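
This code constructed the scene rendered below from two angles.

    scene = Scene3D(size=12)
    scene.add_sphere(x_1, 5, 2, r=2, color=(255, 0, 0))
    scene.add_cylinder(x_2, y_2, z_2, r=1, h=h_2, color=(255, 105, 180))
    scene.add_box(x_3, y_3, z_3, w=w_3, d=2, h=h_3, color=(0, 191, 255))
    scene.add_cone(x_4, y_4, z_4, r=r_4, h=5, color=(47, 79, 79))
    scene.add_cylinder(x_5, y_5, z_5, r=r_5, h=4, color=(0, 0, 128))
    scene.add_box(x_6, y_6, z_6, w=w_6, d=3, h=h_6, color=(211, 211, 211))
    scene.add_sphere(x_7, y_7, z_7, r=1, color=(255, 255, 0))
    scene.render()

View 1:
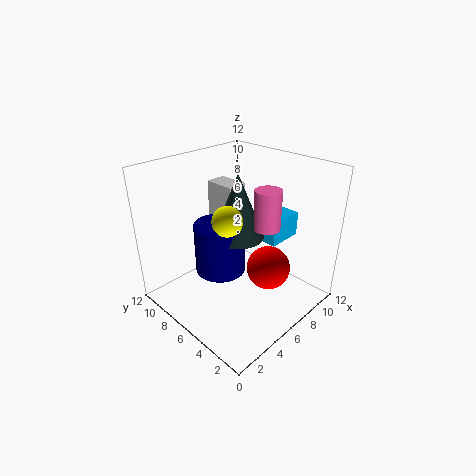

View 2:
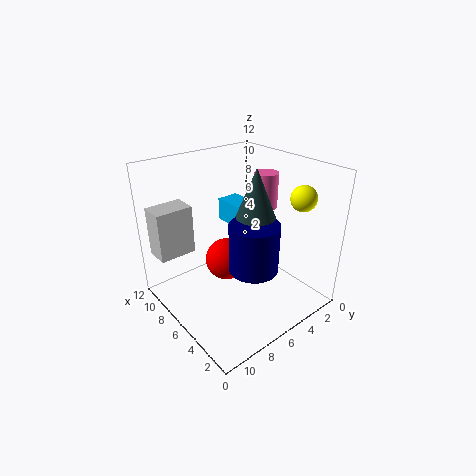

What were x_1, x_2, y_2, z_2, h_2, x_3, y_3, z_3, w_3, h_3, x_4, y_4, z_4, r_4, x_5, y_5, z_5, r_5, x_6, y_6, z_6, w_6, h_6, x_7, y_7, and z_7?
x_1 = 9; x_2 = 6; y_2 = 3; z_2 = 8; h_2 = 3; x_3 = 7; y_3 = 3; z_3 = 6; w_3 = 3; h_3 = 2; x_4 = 5; y_4 = 5; z_4 = 7; r_4 = 2; x_5 = 4; y_5 = 6; z_5 = 4; r_5 = 2; x_6 = 8; y_6 = 9; z_6 = 5; w_6 = 2; h_6 = 4; x_7 = 2; y_7 = 3; z_7 = 10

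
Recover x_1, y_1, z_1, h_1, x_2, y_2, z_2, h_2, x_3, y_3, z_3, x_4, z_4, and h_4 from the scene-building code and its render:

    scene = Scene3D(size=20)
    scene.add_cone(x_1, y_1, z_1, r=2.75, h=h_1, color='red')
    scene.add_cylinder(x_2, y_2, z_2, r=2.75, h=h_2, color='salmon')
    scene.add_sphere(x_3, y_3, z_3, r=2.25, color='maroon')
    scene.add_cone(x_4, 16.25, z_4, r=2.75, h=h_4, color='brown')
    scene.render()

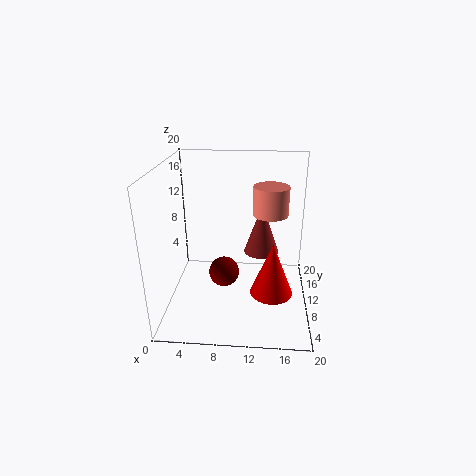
x_1 = 14.75, y_1 = 5.5, z_1 = 4.5, h_1 = 7, x_2 = 14.5, y_2 = 16.5, z_2 = 11, h_2 = 4.5, x_3 = 7.75, y_3 = 11.5, z_3 = 3.5, x_4 = 13.25, z_4 = 4.75, h_4 = 8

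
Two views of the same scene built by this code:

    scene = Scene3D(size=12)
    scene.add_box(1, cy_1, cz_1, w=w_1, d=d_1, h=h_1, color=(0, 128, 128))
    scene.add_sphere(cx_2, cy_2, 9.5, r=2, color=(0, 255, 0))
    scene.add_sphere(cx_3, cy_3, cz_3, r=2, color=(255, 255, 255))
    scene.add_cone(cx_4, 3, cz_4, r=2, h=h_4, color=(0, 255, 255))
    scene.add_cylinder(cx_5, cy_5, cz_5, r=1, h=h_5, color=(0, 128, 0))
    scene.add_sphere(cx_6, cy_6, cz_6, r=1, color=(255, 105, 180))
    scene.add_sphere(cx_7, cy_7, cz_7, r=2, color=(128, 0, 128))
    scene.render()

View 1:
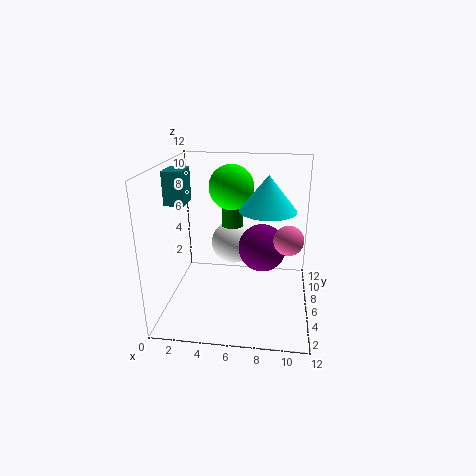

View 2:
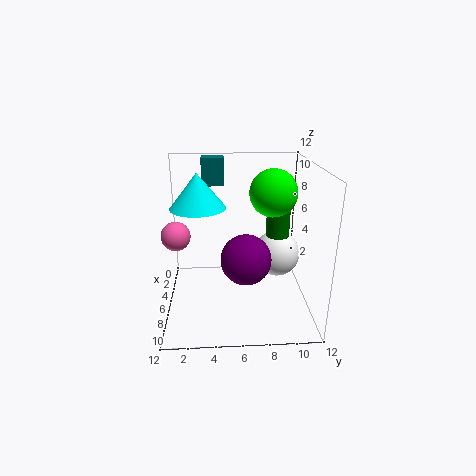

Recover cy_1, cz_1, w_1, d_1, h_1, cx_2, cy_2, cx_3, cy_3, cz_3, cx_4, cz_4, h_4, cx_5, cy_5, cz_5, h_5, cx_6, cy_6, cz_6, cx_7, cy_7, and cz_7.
cy_1 = 3; cz_1 = 9.5; w_1 = 1.5; d_1 = 2; h_1 = 2.5; cx_2 = 5; cy_2 = 9; cx_3 = 5; cy_3 = 9.5; cz_3 = 4; cx_4 = 8.5; cz_4 = 9.5; h_4 = 2.5; cx_5 = 5; cy_5 = 9.5; cz_5 = 5; h_5 = 3; cx_6 = 10; cy_6 = 1.5; cz_6 = 8; cx_7 = 8; cy_7 = 6.5; cz_7 = 5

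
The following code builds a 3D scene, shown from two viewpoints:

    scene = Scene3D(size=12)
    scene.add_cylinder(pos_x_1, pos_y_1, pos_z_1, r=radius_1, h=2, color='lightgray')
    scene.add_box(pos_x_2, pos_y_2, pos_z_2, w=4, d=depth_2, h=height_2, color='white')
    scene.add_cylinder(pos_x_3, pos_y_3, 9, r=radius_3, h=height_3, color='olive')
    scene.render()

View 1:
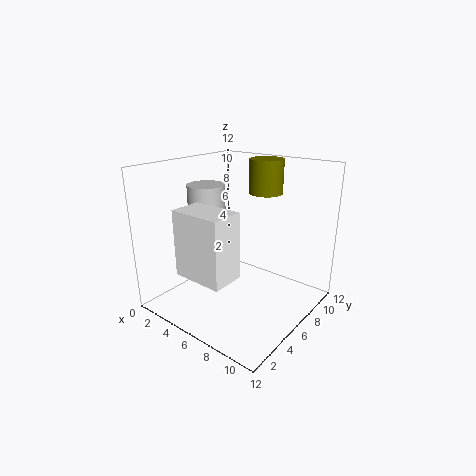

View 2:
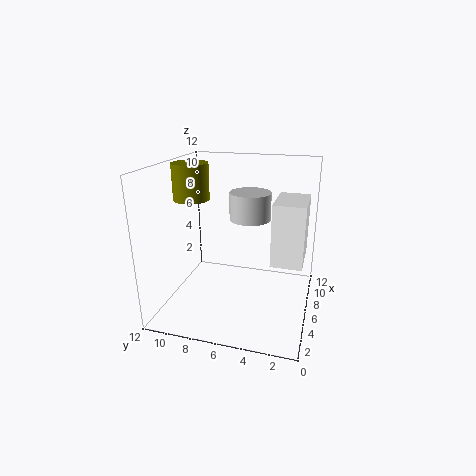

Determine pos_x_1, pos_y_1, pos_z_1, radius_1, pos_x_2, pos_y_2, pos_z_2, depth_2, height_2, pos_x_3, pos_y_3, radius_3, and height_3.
pos_x_1 = 4
pos_y_1 = 4.5
pos_z_1 = 8.5
radius_1 = 1.5
pos_x_2 = 4.5
pos_y_2 = 0.5
pos_z_2 = 4.5
depth_2 = 2.5
height_2 = 5
pos_x_3 = 6
pos_y_3 = 10
radius_3 = 1.5
height_3 = 3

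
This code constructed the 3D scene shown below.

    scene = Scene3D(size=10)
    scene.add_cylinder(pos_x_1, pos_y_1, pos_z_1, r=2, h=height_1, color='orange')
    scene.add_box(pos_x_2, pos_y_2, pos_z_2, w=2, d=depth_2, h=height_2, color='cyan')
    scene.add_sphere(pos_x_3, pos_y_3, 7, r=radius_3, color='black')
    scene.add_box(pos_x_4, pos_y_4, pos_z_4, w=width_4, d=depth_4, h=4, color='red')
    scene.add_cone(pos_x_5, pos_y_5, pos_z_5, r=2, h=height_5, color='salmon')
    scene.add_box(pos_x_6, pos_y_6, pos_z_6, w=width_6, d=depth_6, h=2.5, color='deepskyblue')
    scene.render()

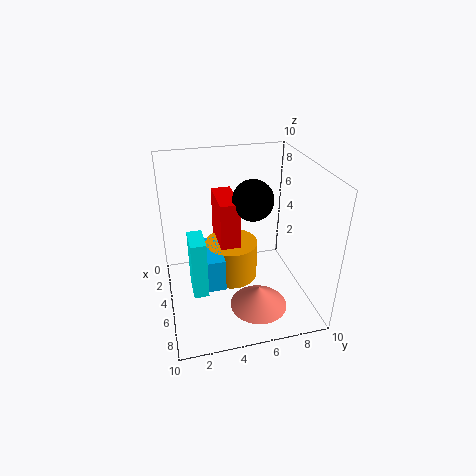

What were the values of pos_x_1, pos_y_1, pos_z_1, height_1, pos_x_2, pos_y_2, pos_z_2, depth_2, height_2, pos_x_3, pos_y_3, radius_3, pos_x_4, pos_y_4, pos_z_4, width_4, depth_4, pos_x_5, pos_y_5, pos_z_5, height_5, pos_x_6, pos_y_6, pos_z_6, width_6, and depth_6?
pos_x_1 = 3; pos_y_1 = 5; pos_z_1 = 0.5; height_1 = 3; pos_x_2 = 5; pos_y_2 = 1.5; pos_z_2 = 2; depth_2 = 1; height_2 = 4; pos_x_3 = 3.5; pos_y_3 = 6.5; radius_3 = 1.5; pos_x_4 = 0.5; pos_y_4 = 4; pos_z_4 = 3; width_4 = 3.5; depth_4 = 1.5; pos_x_5 = 7; pos_y_5 = 6; pos_z_5 = 0.5; height_5 = 1.5; pos_x_6 = 2; pos_y_6 = 2; pos_z_6 = 1; width_6 = 3.5; depth_6 = 2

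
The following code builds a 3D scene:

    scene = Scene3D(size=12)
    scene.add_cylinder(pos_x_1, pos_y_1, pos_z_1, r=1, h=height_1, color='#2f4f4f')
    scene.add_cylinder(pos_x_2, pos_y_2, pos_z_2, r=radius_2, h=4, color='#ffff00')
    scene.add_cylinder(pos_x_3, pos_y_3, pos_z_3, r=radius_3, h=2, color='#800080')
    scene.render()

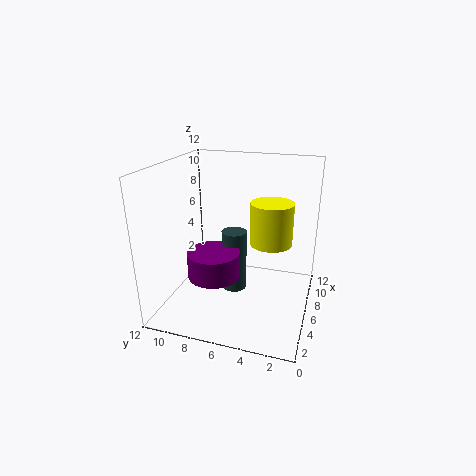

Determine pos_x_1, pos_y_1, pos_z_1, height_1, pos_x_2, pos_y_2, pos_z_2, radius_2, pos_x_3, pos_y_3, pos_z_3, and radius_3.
pos_x_1 = 5
pos_y_1 = 6
pos_z_1 = 2
height_1 = 5
pos_x_2 = 10
pos_y_2 = 4
pos_z_2 = 4
radius_2 = 2
pos_x_3 = 3
pos_y_3 = 7
pos_z_3 = 4
radius_3 = 2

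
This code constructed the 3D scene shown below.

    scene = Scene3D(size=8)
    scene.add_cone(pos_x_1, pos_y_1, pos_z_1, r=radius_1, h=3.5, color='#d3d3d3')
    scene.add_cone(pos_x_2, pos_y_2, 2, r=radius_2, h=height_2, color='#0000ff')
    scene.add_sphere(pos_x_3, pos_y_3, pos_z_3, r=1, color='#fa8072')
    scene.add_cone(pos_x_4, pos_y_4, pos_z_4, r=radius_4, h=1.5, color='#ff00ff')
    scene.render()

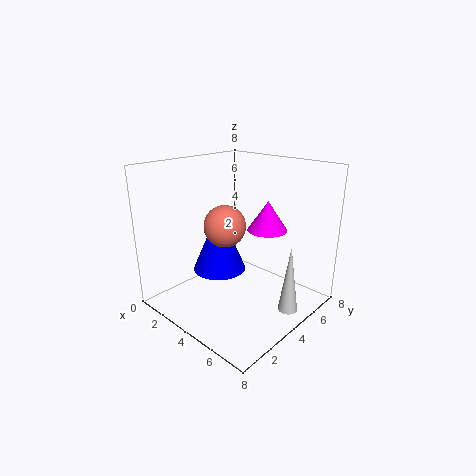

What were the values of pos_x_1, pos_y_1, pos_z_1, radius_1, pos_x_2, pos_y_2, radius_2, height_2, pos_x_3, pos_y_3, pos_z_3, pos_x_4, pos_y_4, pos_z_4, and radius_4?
pos_x_1 = 7.5; pos_y_1 = 4; pos_z_1 = 1; radius_1 = 0.5; pos_x_2 = 3; pos_y_2 = 3.5; radius_2 = 1.5; height_2 = 3.5; pos_x_3 = 5; pos_y_3 = 2; pos_z_3 = 5.5; pos_x_4 = 6; pos_y_4 = 4; pos_z_4 = 5; radius_4 = 1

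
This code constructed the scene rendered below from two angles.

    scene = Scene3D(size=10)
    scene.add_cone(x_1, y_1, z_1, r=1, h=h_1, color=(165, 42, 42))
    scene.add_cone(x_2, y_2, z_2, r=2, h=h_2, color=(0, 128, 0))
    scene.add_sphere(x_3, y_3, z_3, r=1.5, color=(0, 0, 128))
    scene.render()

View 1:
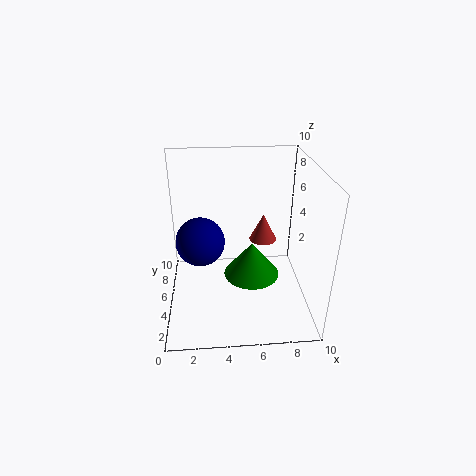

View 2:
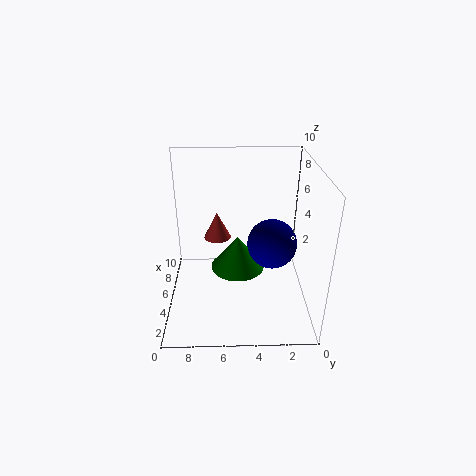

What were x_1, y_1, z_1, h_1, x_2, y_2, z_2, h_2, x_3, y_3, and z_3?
x_1 = 7; y_1 = 6.5; z_1 = 4; h_1 = 2; x_2 = 6; y_2 = 5; z_2 = 2; h_2 = 2.5; x_3 = 2.5; y_3 = 3; z_3 = 6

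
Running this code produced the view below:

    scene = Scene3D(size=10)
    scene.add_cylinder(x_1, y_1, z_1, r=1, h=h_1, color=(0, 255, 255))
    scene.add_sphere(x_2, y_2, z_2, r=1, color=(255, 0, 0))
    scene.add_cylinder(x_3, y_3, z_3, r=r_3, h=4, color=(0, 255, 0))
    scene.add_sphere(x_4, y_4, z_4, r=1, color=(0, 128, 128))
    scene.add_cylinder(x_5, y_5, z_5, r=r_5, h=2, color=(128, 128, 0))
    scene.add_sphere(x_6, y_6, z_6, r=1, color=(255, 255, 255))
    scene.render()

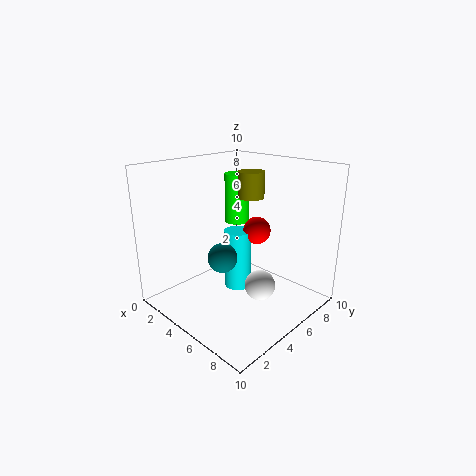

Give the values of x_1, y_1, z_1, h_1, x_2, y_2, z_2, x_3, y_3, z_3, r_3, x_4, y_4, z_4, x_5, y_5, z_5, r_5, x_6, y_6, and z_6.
x_1 = 4, y_1 = 6, z_1 = 0.5, h_1 = 4.5, x_2 = 5, y_2 = 7, z_2 = 5, x_3 = 1.5, y_3 = 8.5, z_3 = 4.5, r_3 = 1, x_4 = 5, y_4 = 3.5, z_4 = 4, x_5 = 3.5, y_5 = 8, z_5 = 7, r_5 = 1, x_6 = 7.5, y_6 = 4.5, z_6 = 2.5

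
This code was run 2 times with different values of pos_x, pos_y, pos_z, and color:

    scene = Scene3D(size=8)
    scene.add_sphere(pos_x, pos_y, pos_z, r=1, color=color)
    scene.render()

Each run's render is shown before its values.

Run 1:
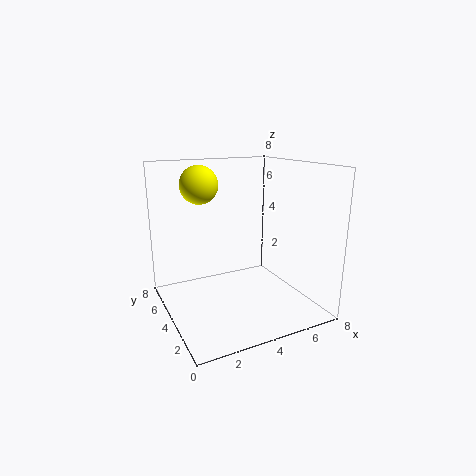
pos_x = 2
pos_y = 4.5
pos_z = 7
color = 'yellow'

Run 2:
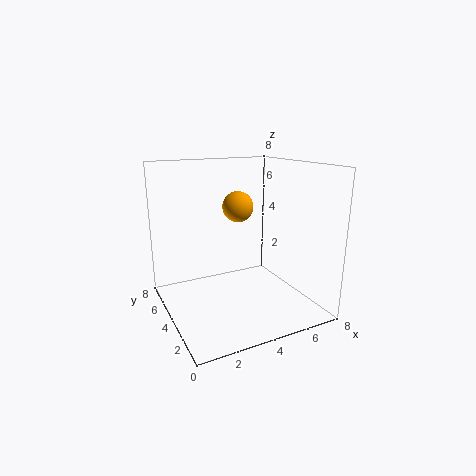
pos_x = 5.5
pos_y = 7
pos_z = 5
color = 'orange'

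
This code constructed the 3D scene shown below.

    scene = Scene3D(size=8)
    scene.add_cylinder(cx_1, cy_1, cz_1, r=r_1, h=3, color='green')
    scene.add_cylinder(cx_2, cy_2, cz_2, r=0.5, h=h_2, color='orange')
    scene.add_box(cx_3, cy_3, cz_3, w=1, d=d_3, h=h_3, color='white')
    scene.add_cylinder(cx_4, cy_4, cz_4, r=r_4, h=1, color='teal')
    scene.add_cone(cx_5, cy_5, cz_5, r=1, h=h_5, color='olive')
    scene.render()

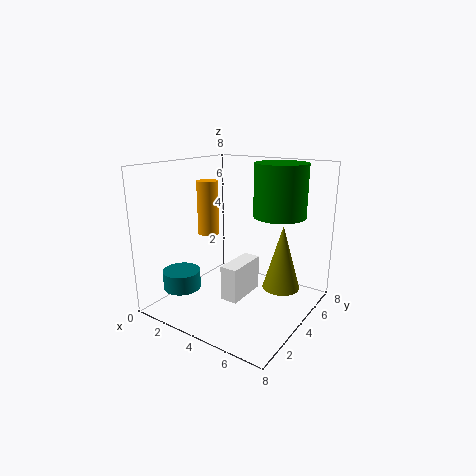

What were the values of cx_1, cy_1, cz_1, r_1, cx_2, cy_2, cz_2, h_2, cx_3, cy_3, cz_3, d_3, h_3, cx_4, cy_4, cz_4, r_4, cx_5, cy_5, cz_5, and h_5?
cx_1 = 5.5, cy_1 = 6, cz_1 = 5, r_1 = 1.5, cx_2 = 4, cy_2 = 1.5, cz_2 = 5, h_2 = 2.5, cx_3 = 3.5, cy_3 = 3, cz_3 = 0.5, d_3 = 2.5, h_3 = 2, cx_4 = 2, cy_4 = 1.5, cz_4 = 1.5, r_4 = 1, cx_5 = 6.5, cy_5 = 4.5, cz_5 = 1.5, h_5 = 3.5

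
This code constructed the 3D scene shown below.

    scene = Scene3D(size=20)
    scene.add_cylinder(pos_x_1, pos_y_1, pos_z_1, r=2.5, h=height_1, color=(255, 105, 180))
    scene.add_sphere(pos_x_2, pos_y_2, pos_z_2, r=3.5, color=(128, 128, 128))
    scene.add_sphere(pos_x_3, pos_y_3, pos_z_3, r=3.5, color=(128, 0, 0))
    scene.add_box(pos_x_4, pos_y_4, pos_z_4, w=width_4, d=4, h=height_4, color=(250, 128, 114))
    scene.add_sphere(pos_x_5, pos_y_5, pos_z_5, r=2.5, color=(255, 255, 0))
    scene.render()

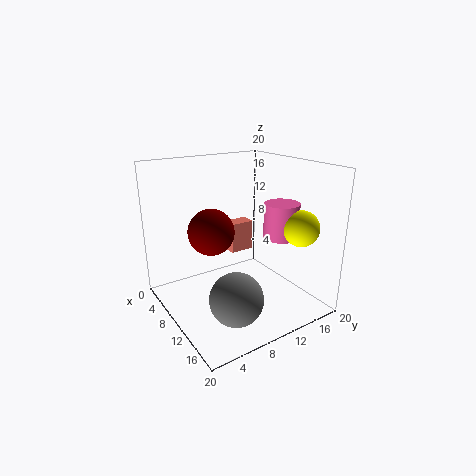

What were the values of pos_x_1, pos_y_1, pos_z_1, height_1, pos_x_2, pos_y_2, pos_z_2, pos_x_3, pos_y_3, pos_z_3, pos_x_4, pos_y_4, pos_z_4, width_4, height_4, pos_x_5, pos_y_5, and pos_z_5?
pos_x_1 = 12, pos_y_1 = 16, pos_z_1 = 9.5, height_1 = 5, pos_x_2 = 15, pos_y_2 = 6.5, pos_z_2 = 4, pos_x_3 = 5, pos_y_3 = 8.5, pos_z_3 = 9.5, pos_x_4 = 0.5, pos_y_4 = 13.5, pos_z_4 = 4, width_4 = 2.5, height_4 = 5, pos_x_5 = 15, pos_y_5 = 17, pos_z_5 = 11.5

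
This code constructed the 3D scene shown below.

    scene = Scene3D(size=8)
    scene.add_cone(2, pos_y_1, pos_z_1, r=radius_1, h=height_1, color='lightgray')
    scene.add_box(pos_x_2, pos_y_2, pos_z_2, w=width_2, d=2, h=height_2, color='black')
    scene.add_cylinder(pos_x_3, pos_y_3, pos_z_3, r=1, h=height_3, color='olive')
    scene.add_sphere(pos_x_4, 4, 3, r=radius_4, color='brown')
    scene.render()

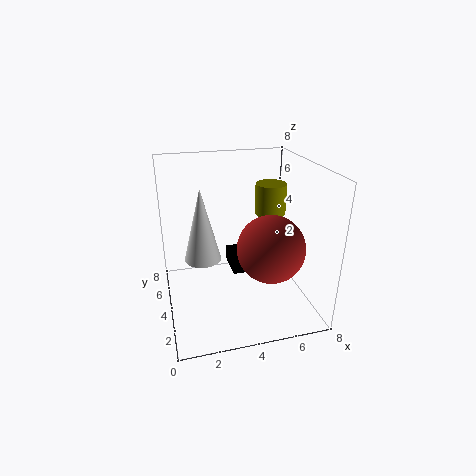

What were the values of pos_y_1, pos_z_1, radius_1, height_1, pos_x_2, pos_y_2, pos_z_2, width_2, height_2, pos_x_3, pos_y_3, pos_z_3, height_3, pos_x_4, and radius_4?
pos_y_1 = 4, pos_z_1 = 3, radius_1 = 1, height_1 = 4, pos_x_2 = 4, pos_y_2 = 5, pos_z_2 = 1, width_2 = 2, height_2 = 1, pos_x_3 = 7, pos_y_3 = 7, pos_z_3 = 4, height_3 = 2, pos_x_4 = 6, radius_4 = 2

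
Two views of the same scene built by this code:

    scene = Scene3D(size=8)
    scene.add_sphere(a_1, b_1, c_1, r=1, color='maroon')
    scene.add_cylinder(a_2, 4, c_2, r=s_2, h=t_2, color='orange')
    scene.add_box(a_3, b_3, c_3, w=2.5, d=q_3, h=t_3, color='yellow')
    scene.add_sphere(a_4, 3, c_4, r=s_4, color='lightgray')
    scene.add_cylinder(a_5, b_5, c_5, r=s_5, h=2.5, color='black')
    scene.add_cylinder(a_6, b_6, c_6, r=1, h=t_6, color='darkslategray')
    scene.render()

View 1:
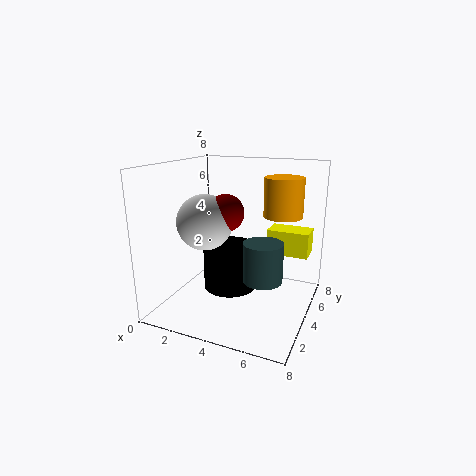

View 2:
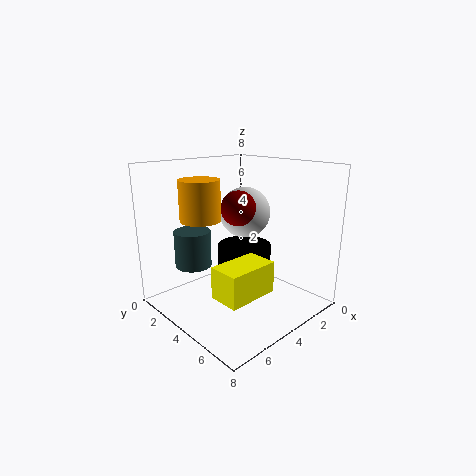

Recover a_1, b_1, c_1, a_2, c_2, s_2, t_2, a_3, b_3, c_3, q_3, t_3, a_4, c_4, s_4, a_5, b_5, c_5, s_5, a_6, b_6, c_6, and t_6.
a_1 = 3.5, b_1 = 3.5, c_1 = 5.5, a_2 = 6.5, c_2 = 5.5, s_2 = 1, t_2 = 2, a_3 = 5, b_3 = 6, c_3 = 2.5, q_3 = 1.5, t_3 = 1.5, a_4 = 2.5, c_4 = 5, s_4 = 1.5, a_5 = 3.5, b_5 = 4, c_5 = 1, s_5 = 1.5, a_6 = 6, b_6 = 2.5, c_6 = 2.5, t_6 = 2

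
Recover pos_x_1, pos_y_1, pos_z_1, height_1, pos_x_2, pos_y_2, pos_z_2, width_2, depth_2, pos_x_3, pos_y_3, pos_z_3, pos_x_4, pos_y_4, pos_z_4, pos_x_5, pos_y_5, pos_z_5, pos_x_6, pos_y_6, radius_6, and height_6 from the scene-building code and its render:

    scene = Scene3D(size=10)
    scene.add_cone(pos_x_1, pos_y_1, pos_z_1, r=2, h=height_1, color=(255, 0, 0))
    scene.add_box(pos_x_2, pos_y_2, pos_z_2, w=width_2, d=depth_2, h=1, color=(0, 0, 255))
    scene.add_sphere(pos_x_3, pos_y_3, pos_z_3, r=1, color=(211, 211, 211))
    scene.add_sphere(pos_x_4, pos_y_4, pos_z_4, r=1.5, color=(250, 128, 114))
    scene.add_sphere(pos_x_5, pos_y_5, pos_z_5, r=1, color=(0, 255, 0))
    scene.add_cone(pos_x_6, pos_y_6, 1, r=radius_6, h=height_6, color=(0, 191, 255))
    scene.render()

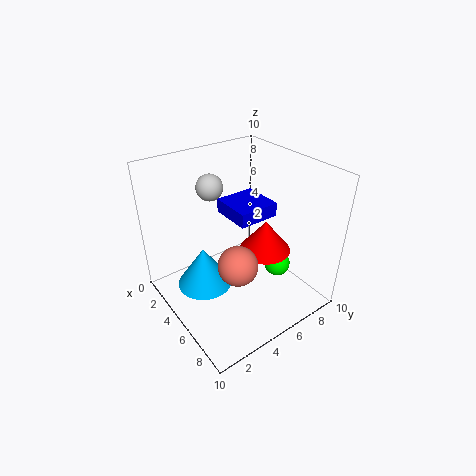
pos_x_1 = 4.5, pos_y_1 = 8, pos_z_1 = 2.5, height_1 = 2.5, pos_x_2 = 2.5, pos_y_2 = 5, pos_z_2 = 6, width_2 = 3, depth_2 = 3, pos_x_3 = 1.5, pos_y_3 = 5, pos_z_3 = 7.5, pos_x_4 = 5, pos_y_4 = 5, pos_z_4 = 2.5, pos_x_5 = 5.5, pos_y_5 = 8.5, pos_z_5 = 1.5, pos_x_6 = 3.5, pos_y_6 = 3, radius_6 = 2, height_6 = 3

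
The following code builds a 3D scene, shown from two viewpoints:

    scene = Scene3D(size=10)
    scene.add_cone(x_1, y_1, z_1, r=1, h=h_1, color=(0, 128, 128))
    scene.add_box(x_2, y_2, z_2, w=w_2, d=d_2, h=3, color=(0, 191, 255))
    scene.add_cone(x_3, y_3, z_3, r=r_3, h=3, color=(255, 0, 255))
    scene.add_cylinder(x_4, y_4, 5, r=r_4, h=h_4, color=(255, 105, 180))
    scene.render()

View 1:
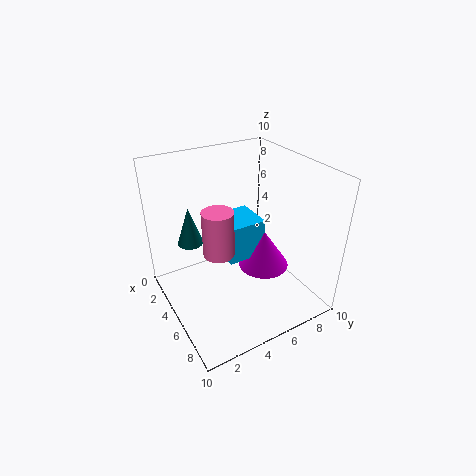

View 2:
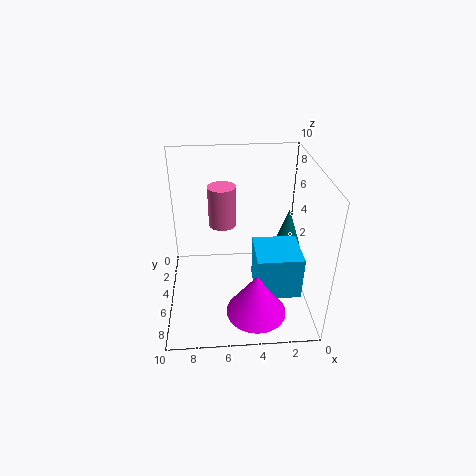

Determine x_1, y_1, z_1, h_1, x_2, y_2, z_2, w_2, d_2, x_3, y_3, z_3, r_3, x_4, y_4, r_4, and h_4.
x_1 = 1
y_1 = 3
z_1 = 3
h_1 = 3
x_2 = 1
y_2 = 5
z_2 = 2
w_2 = 3
d_2 = 3
x_3 = 4
y_3 = 8
z_3 = 1
r_3 = 2
x_4 = 6
y_4 = 3
r_4 = 1
h_4 = 3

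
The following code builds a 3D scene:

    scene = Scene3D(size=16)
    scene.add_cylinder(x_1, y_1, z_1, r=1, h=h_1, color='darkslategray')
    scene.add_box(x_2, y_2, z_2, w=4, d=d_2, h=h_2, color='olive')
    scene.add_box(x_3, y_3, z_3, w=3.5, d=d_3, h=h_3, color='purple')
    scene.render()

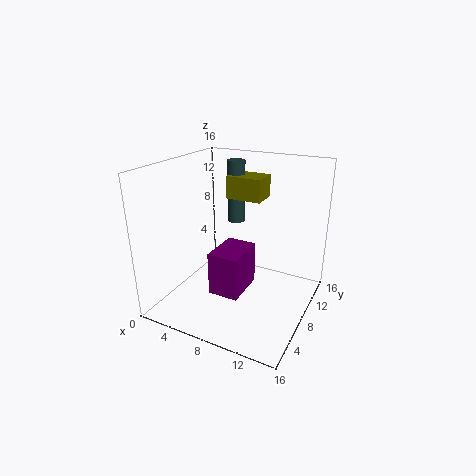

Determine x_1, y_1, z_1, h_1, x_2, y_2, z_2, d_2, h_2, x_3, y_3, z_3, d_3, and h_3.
x_1 = 6.5; y_1 = 10.5; z_1 = 9; h_1 = 7; x_2 = 6; y_2 = 9; z_2 = 12; d_2 = 3; h_2 = 2.5; x_3 = 5.5; y_3 = 5.5; z_3 = 1.5; d_3 = 5; h_3 = 5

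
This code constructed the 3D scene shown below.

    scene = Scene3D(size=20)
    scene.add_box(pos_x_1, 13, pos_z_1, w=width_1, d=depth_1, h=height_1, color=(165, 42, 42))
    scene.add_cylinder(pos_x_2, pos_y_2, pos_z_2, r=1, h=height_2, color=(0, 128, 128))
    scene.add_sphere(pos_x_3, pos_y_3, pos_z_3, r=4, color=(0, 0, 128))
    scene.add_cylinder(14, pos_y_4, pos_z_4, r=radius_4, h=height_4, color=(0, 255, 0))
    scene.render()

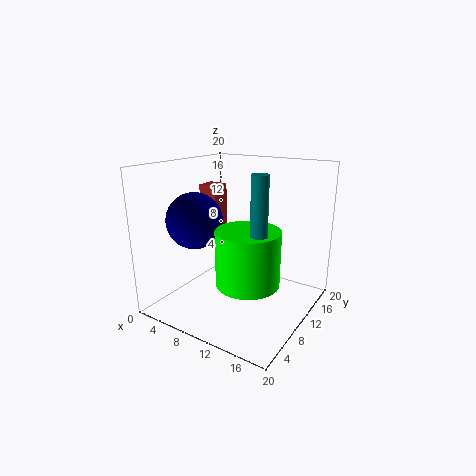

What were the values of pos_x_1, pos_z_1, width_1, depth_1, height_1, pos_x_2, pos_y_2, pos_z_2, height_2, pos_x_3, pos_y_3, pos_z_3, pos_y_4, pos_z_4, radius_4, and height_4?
pos_x_1 = 1; pos_z_1 = 9; width_1 = 3; depth_1 = 3; height_1 = 7; pos_x_2 = 16; pos_y_2 = 5; pos_z_2 = 12; height_2 = 8; pos_x_3 = 4; pos_y_3 = 8; pos_z_3 = 12; pos_y_4 = 6; pos_z_4 = 6; radius_4 = 4; height_4 = 7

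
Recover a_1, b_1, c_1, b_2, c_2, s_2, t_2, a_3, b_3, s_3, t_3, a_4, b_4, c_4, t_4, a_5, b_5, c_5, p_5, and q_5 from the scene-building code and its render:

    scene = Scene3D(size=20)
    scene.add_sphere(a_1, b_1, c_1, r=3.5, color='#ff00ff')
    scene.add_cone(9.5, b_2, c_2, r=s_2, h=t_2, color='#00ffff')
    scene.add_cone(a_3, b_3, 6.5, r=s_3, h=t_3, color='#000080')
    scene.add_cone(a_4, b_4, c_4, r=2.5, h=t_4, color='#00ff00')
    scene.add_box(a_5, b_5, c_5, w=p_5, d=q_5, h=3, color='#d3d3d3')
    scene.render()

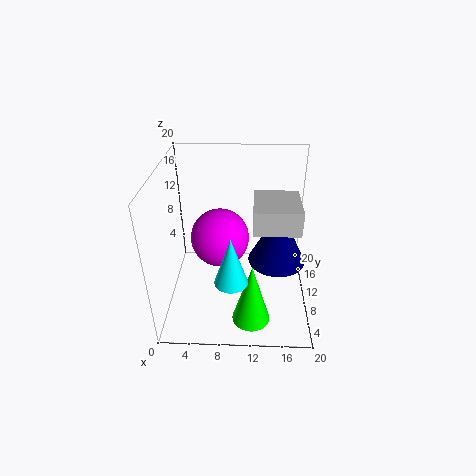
a_1 = 8; b_1 = 5.5; c_1 = 13; b_2 = 2; c_2 = 9; s_2 = 2; t_2 = 6; a_3 = 15.5; b_3 = 10; s_3 = 4; t_3 = 8; a_4 = 12; b_4 = 3.5; c_4 = 1.5; t_4 = 8.5; a_5 = 12; b_5 = 3.5; c_5 = 14.5; p_5 = 5.5; q_5 = 6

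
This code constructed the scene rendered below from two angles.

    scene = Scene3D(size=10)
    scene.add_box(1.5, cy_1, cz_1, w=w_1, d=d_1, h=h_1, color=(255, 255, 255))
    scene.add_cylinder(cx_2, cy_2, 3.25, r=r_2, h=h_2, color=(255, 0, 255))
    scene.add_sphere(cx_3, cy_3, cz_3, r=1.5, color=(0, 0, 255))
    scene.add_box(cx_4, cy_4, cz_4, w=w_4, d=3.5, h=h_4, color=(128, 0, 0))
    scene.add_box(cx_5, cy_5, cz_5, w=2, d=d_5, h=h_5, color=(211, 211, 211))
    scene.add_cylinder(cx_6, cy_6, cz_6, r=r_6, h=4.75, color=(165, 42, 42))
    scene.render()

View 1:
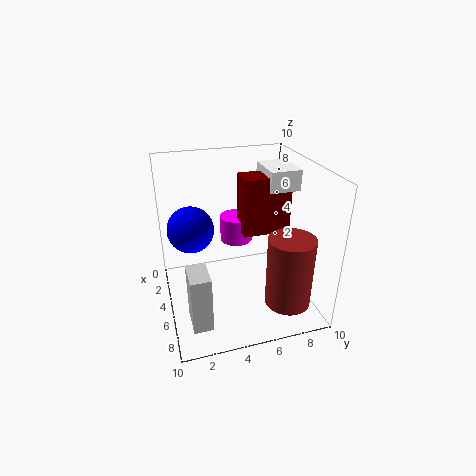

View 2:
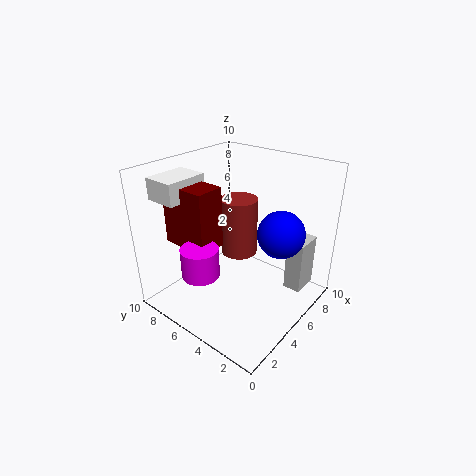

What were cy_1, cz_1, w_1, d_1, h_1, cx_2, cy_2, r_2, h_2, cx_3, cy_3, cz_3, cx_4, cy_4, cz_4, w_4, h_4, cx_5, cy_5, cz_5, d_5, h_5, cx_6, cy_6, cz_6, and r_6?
cy_1 = 7.5, cz_1 = 7.75, w_1 = 3, d_1 = 2.25, h_1 = 1.5, cx_2 = 2, cy_2 = 5.75, r_2 = 1.25, h_2 = 2, cx_3 = 5.25, cy_3 = 1.75, cz_3 = 6.25, cx_4 = 2.25, cy_4 = 5.75, cz_4 = 4.5, w_4 = 2, h_4 = 4.25, cx_5 = 7, cy_5 = 1, cz_5 = 1, d_5 = 1.25, h_5 = 3.75, cx_6 = 8.25, cy_6 = 7.5, cz_6 = 1.5, r_6 = 1.5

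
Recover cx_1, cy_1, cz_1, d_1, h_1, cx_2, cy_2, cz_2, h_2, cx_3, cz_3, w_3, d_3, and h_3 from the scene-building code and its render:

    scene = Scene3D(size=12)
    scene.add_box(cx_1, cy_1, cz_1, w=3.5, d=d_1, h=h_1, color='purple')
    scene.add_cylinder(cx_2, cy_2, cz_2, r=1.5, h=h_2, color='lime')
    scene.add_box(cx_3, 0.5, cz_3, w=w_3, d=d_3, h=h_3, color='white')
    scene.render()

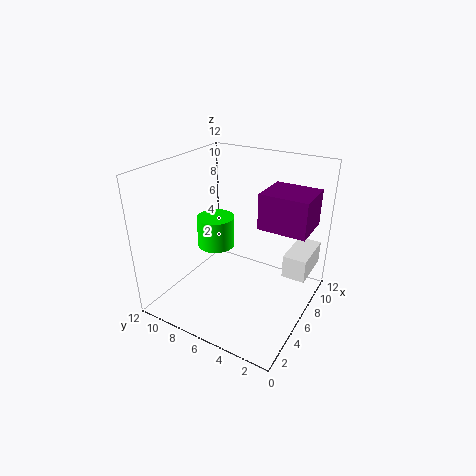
cx_1 = 6.5
cy_1 = 0.5
cz_1 = 7
d_1 = 4
h_1 = 3
cx_2 = 5
cy_2 = 7.5
cz_2 = 5.5
h_2 = 2.5
cx_3 = 7.5
cz_3 = 2.5
w_3 = 4
d_3 = 2
h_3 = 2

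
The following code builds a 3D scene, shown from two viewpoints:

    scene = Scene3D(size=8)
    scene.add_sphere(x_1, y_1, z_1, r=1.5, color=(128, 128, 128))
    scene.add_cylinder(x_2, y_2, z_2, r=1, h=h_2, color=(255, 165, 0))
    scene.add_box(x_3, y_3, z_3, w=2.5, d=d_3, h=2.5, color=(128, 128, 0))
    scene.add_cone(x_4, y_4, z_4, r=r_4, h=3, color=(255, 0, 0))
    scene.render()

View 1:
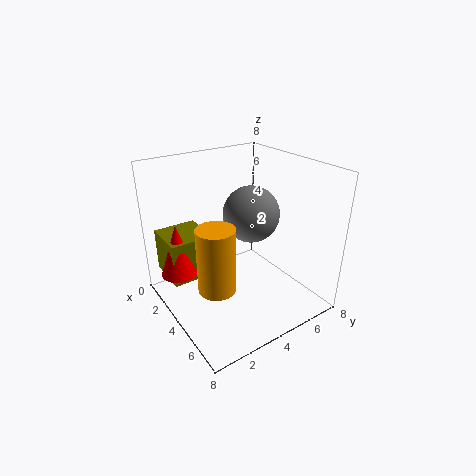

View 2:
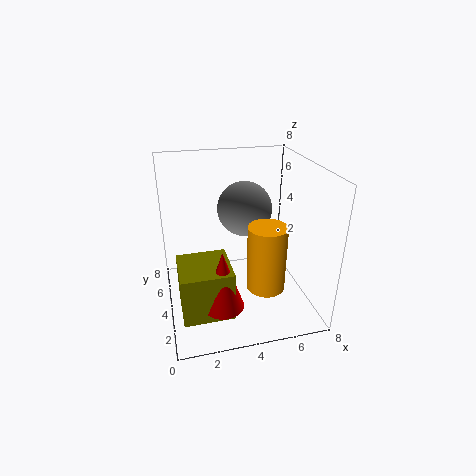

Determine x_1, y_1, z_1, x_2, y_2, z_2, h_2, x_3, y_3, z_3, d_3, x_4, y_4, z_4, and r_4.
x_1 = 4.5; y_1 = 4.5; z_1 = 5.5; x_2 = 5; y_2 = 2; z_2 = 2; h_2 = 3.5; x_3 = 0.5; y_3 = 0.5; z_3 = 1.5; d_3 = 2.5; x_4 = 2.5; y_4 = 1; z_4 = 2; r_4 = 1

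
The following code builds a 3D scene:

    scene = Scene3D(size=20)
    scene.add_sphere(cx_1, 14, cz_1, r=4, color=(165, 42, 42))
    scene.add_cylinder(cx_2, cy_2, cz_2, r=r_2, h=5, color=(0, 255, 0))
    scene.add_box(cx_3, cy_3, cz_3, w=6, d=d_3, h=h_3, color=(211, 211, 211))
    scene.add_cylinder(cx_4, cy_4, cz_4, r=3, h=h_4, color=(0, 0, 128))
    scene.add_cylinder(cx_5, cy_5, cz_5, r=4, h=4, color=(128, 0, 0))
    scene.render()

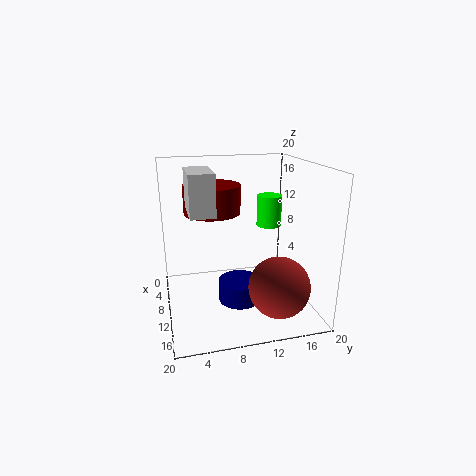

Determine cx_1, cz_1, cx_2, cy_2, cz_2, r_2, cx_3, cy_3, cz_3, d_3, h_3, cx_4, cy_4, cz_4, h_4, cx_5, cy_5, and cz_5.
cx_1 = 16, cz_1 = 5, cx_2 = 3, cy_2 = 17, cz_2 = 9, r_2 = 2, cx_3 = 10, cy_3 = 3, cz_3 = 15, d_3 = 3, h_3 = 5, cx_4 = 11, cy_4 = 10, cz_4 = 1, h_4 = 3, cx_5 = 7, cy_5 = 7, cz_5 = 13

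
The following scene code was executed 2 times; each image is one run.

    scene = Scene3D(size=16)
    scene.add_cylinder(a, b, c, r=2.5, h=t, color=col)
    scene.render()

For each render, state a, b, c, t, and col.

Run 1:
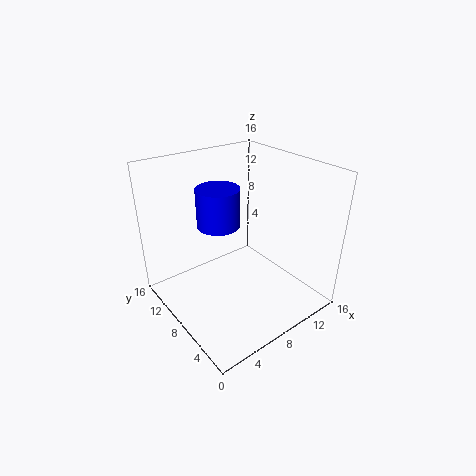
a = 7.5, b = 11, c = 8.5, t = 4.5, col = 'blue'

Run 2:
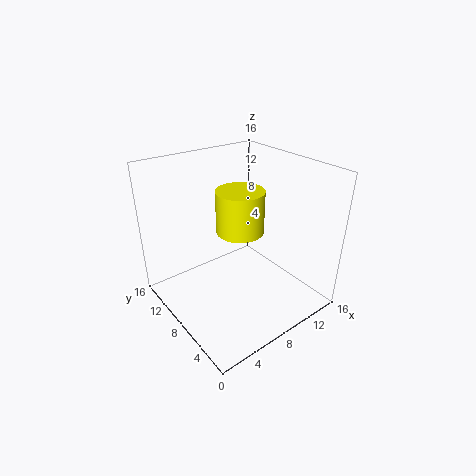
a = 7.5, b = 7, c = 9.5, t = 4.5, col = 'yellow'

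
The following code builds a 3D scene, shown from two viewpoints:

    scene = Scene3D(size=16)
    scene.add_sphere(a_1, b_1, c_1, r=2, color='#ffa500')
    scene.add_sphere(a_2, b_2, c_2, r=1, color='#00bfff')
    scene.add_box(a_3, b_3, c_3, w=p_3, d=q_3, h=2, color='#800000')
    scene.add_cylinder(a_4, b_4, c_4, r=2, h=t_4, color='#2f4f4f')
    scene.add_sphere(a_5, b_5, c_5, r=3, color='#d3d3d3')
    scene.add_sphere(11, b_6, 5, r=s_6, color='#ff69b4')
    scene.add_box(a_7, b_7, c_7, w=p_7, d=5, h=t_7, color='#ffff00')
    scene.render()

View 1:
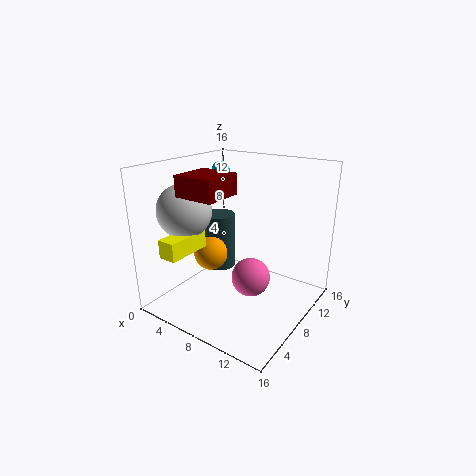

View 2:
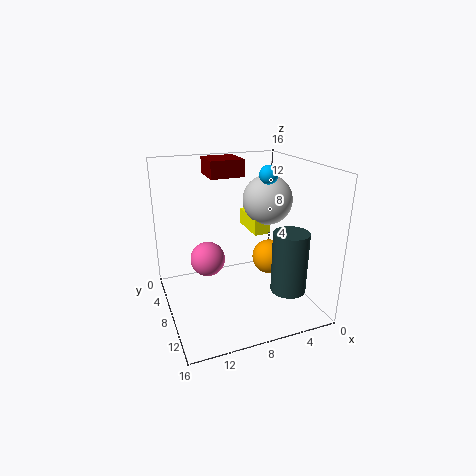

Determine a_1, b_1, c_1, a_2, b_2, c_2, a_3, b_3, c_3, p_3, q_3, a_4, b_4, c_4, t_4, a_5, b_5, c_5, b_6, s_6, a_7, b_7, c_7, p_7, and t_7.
a_1 = 4; b_1 = 8; c_1 = 5; a_2 = 5; b_2 = 9; c_2 = 15; a_3 = 6; b_3 = 1; c_3 = 14; p_3 = 4; q_3 = 4; a_4 = 3; b_4 = 11; c_4 = 2; t_4 = 7; a_5 = 3; b_5 = 5; c_5 = 11; b_6 = 6; s_6 = 2; a_7 = 3; b_7 = 1; c_7 = 7; p_7 = 2; t_7 = 2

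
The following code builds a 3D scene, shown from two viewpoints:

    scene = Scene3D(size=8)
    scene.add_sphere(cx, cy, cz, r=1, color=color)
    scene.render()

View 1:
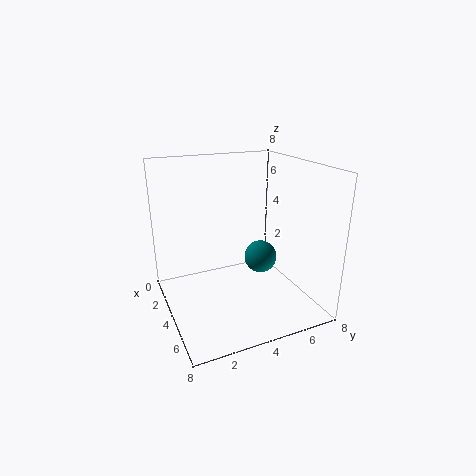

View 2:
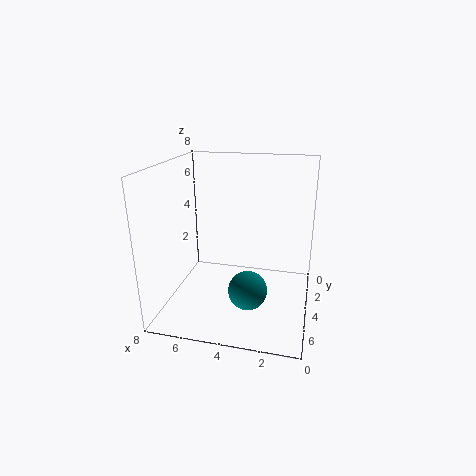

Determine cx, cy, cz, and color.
cx = 3; cy = 6; cz = 2; color = 'teal'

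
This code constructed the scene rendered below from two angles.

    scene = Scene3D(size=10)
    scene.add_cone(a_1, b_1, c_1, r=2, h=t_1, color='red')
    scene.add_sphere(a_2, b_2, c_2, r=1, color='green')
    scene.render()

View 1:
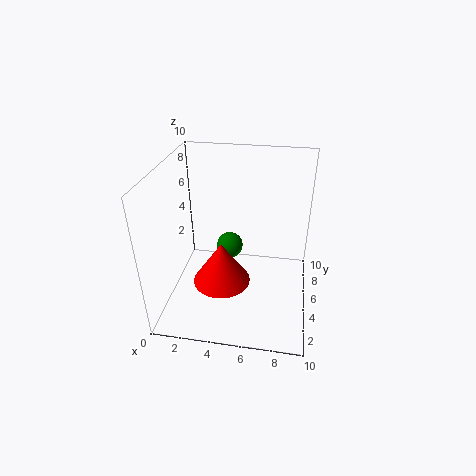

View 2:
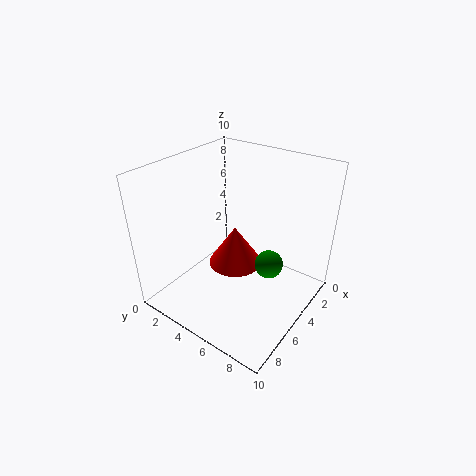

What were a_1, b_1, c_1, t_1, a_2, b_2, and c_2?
a_1 = 4, b_1 = 4, c_1 = 2, t_1 = 3, a_2 = 4, b_2 = 7, c_2 = 3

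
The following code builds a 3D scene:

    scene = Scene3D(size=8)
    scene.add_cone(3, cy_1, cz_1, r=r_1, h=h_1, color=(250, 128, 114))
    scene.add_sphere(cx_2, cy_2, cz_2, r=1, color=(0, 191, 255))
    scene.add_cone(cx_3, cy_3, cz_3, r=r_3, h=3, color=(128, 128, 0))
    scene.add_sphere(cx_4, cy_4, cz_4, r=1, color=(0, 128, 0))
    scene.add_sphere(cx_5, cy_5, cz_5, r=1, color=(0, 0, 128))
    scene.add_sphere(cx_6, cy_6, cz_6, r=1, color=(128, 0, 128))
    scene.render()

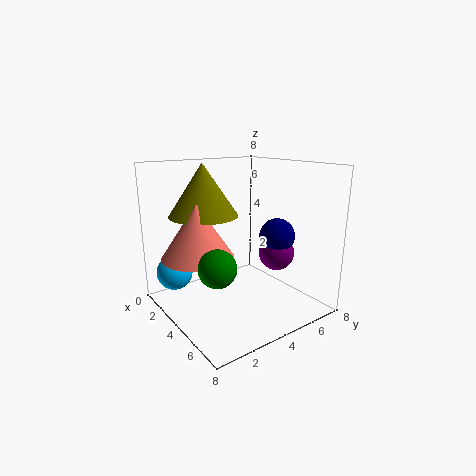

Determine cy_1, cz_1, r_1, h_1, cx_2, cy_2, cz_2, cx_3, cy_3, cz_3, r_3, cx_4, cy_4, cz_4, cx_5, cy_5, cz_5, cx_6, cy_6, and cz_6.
cy_1 = 2, cz_1 = 3, r_1 = 2, h_1 = 3, cx_2 = 2, cy_2 = 1, cz_2 = 2, cx_3 = 2, cy_3 = 3, cz_3 = 5, r_3 = 2, cx_4 = 5, cy_4 = 2, cz_4 = 3, cx_5 = 5, cy_5 = 6, cz_5 = 4, cx_6 = 5, cy_6 = 6, cz_6 = 3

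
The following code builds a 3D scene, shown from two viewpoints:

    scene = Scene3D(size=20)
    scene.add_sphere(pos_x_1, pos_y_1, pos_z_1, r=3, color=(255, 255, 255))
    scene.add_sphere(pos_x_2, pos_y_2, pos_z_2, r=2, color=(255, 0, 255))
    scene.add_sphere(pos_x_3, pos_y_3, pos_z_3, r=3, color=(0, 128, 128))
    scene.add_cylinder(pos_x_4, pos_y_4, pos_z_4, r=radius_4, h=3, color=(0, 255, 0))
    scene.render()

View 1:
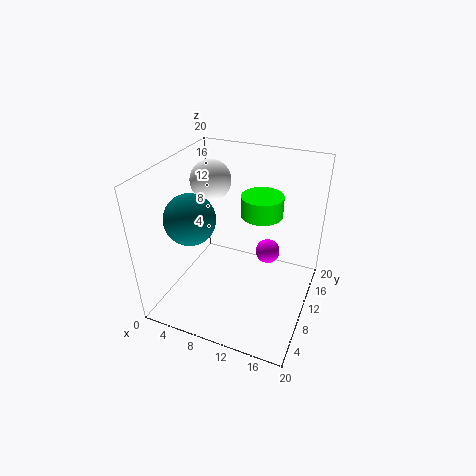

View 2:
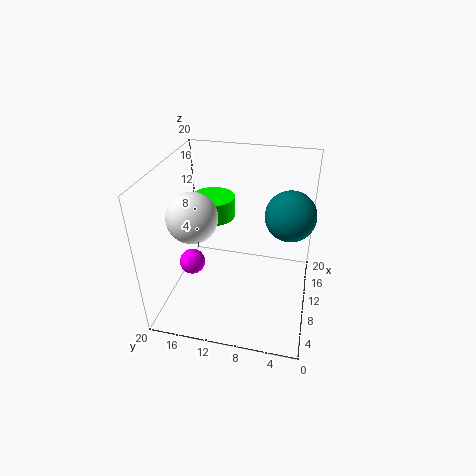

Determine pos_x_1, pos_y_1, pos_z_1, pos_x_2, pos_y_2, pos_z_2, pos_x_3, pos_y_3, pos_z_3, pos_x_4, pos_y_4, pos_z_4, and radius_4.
pos_x_1 = 4; pos_y_1 = 14; pos_z_1 = 16; pos_x_2 = 12; pos_y_2 = 18; pos_z_2 = 3; pos_x_3 = 7; pos_y_3 = 3; pos_z_3 = 16; pos_x_4 = 12; pos_y_4 = 14; pos_z_4 = 12; radius_4 = 3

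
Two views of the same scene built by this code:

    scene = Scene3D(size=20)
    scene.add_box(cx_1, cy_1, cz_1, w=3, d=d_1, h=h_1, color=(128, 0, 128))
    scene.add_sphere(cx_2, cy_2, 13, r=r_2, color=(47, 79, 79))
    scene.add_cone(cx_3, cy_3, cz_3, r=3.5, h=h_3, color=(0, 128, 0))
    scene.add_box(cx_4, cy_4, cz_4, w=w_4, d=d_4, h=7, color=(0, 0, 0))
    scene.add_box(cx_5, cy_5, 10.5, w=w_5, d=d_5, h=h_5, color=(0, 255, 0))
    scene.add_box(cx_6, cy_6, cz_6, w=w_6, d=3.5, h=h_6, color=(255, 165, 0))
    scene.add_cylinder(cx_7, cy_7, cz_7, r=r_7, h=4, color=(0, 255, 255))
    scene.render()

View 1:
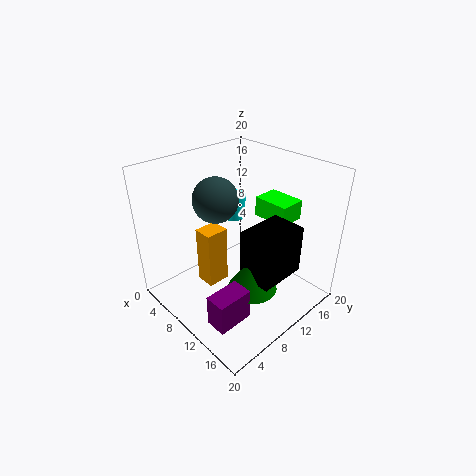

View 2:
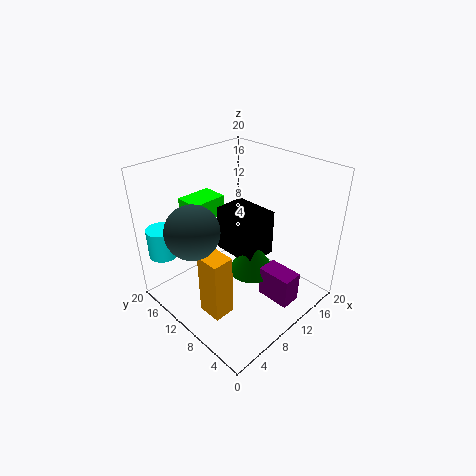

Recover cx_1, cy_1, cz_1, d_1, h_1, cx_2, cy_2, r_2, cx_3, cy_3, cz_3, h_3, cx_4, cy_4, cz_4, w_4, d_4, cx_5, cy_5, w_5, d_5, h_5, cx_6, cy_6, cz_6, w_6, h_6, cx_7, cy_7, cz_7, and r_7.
cx_1 = 12, cy_1 = 2.5, cz_1 = 0.5, d_1 = 5, h_1 = 4.5, cx_2 = 3.5, cy_2 = 11.5, r_2 = 3.5, cx_3 = 13, cy_3 = 10, cz_3 = 3, h_3 = 5.5, cx_4 = 11.5, cy_4 = 9, cz_4 = 5, w_4 = 5, d_4 = 7, cx_5 = 7.5, cy_5 = 16, w_5 = 5.5, d_5 = 4, h_5 = 3, cx_6 = 3.5, cy_6 = 7.5, cz_6 = 0.5, w_6 = 3, h_6 = 9, cx_7 = 2, cy_7 = 16.5, cz_7 = 8, r_7 = 2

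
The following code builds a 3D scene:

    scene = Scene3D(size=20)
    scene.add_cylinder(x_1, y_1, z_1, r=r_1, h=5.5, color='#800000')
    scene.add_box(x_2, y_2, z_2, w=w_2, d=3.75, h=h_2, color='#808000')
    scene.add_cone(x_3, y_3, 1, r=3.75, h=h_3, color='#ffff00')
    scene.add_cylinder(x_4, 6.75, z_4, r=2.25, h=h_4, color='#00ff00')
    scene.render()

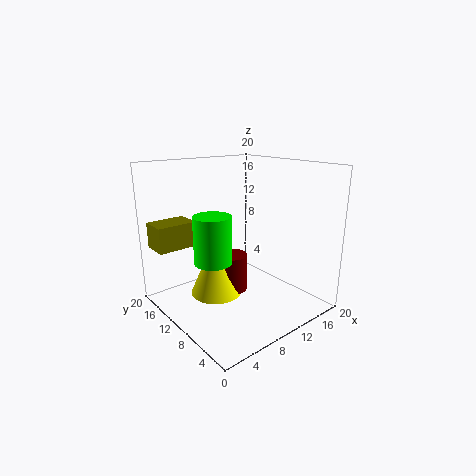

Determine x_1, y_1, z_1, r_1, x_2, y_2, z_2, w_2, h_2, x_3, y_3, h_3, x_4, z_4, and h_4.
x_1 = 10.5, y_1 = 12, z_1 = 1.25, r_1 = 2.25, x_2 = 0.25, y_2 = 14, z_2 = 8.75, w_2 = 5.5, h_2 = 3.5, x_3 = 8.25, y_3 = 13, h_3 = 8.75, x_4 = 3.5, z_4 = 9.25, h_4 = 5.75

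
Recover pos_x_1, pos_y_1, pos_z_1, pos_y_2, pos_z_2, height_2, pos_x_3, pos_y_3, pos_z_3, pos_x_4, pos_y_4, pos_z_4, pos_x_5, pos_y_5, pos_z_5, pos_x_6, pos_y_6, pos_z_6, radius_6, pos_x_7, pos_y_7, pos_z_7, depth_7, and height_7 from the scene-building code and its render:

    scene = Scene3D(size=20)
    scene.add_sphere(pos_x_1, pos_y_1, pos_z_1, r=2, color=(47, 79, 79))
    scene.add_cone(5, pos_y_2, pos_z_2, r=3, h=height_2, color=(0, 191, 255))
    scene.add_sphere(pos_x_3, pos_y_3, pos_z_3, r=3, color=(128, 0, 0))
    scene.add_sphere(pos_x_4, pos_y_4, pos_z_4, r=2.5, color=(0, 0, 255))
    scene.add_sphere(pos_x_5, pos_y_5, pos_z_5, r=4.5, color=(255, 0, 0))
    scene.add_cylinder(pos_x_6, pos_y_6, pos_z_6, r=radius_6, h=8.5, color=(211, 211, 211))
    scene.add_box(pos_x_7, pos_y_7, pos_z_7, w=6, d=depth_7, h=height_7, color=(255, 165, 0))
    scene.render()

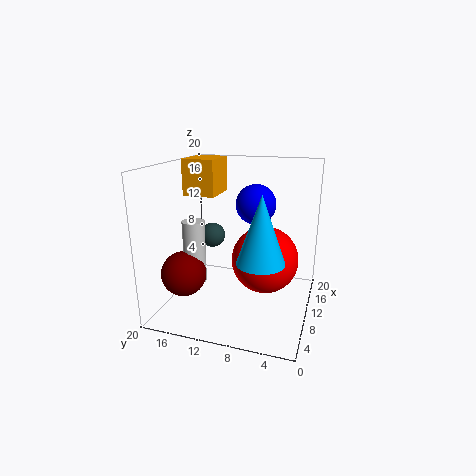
pos_x_1 = 16.5; pos_y_1 = 16.5; pos_z_1 = 7.5; pos_y_2 = 5.5; pos_z_2 = 9; height_2 = 8.5; pos_x_3 = 5; pos_y_3 = 16; pos_z_3 = 6; pos_x_4 = 8; pos_y_4 = 7; pos_z_4 = 15.5; pos_x_5 = 9.5; pos_y_5 = 6; pos_z_5 = 7.5; pos_x_6 = 6.5; pos_y_6 = 15; pos_z_6 = 4.5; radius_6 = 1.5; pos_x_7 = 13.5; pos_y_7 = 15; pos_z_7 = 14.5; depth_7 = 5; height_7 = 5.5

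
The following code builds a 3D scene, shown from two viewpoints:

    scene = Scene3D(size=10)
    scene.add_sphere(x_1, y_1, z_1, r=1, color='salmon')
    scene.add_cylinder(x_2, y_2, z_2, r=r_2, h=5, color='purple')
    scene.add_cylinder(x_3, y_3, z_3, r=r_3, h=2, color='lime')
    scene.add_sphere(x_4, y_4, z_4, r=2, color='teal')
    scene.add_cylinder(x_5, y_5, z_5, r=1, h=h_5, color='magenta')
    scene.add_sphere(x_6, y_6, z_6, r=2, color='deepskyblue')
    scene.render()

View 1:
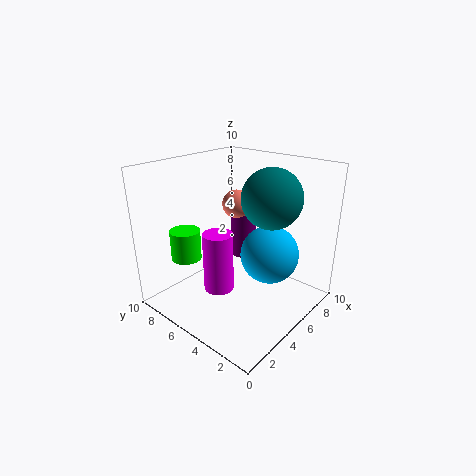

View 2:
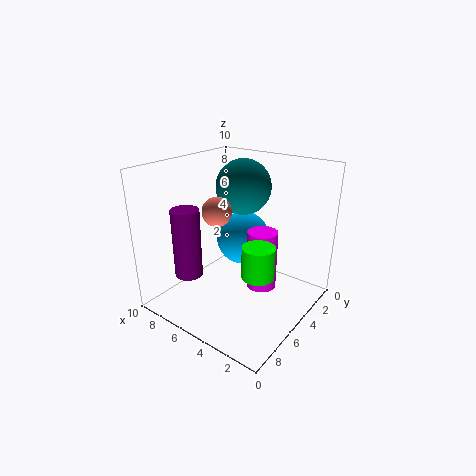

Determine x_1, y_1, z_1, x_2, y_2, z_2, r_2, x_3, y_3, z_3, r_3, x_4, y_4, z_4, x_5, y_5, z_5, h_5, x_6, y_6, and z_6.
x_1 = 6
y_1 = 6
z_1 = 7
x_2 = 8
y_2 = 7
z_2 = 2
r_2 = 1
x_3 = 2
y_3 = 7
z_3 = 4
r_3 = 1
x_4 = 6
y_4 = 3
z_4 = 8
x_5 = 3
y_5 = 5
z_5 = 2
h_5 = 4
x_6 = 6
y_6 = 3
z_6 = 4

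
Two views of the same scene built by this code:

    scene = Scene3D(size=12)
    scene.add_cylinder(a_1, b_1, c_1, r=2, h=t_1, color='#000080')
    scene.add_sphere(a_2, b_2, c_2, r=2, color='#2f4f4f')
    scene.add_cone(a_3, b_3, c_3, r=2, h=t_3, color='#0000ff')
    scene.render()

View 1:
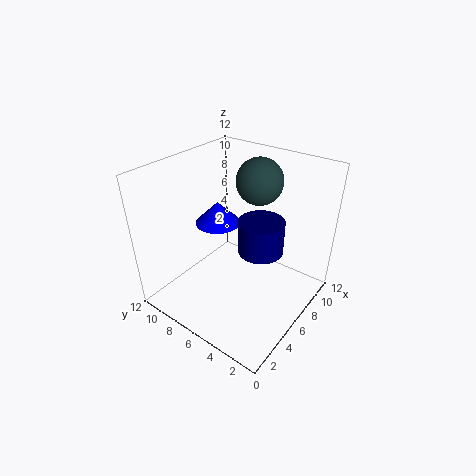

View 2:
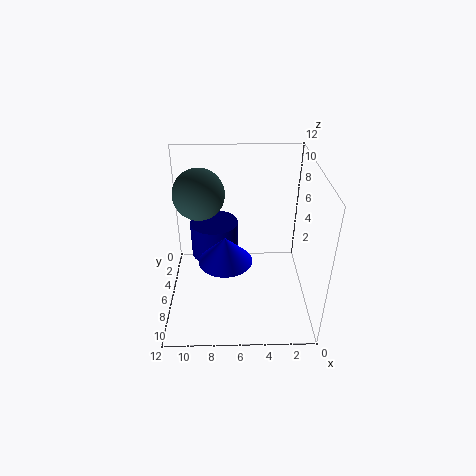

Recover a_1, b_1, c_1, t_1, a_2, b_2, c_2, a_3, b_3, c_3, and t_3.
a_1 = 8; b_1 = 5; c_1 = 4; t_1 = 3; a_2 = 9; b_2 = 6; c_2 = 10; a_3 = 7; b_3 = 9; c_3 = 6; t_3 = 2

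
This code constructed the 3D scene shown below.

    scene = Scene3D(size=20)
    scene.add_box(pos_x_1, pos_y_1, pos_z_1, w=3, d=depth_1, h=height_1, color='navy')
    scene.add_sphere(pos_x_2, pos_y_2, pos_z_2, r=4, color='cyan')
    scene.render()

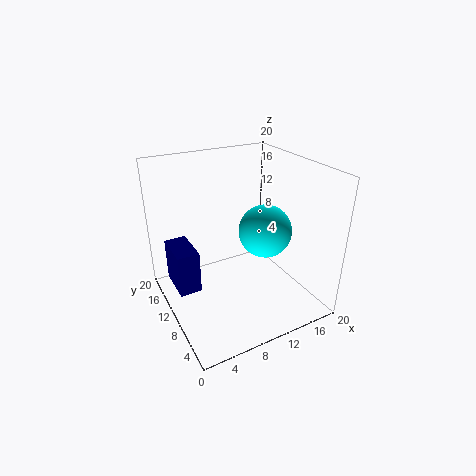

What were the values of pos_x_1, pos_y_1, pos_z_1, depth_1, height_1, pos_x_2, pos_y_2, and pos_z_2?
pos_x_1 = 1
pos_y_1 = 9.5
pos_z_1 = 3.5
depth_1 = 5.5
height_1 = 6
pos_x_2 = 15.5
pos_y_2 = 11.5
pos_z_2 = 9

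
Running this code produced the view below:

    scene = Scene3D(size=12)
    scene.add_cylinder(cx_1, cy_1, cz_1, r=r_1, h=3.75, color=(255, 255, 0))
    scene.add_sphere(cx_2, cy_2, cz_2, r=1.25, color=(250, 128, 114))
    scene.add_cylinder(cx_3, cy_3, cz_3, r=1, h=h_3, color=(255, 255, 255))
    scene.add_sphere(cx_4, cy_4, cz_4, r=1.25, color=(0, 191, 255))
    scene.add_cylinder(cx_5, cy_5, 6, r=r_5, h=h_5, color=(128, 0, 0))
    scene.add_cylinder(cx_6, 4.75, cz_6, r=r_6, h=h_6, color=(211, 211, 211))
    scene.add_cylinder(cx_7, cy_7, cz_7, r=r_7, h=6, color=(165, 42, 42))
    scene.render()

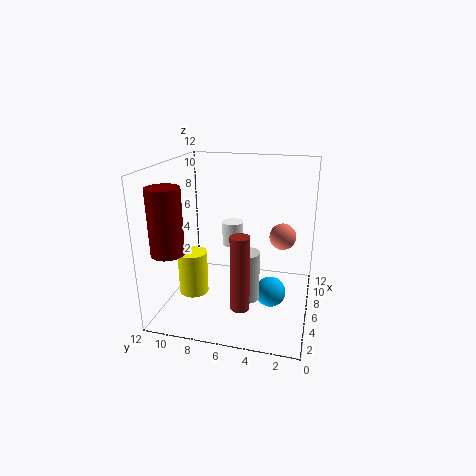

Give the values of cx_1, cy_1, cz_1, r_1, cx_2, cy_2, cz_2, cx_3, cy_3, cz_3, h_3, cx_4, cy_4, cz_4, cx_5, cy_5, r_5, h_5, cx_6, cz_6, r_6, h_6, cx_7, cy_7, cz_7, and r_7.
cx_1 = 5
cy_1 = 9.75
cz_1 = 1
r_1 = 1.25
cx_2 = 10.25
cy_2 = 2.75
cz_2 = 4.75
cx_3 = 9.75
cy_3 = 7.5
cz_3 = 3.75
h_3 = 2.25
cx_4 = 5.25
cy_4 = 3
cz_4 = 1.75
cx_5 = 1.75
cy_5 = 10.25
r_5 = 1.25
h_5 = 5
cx_6 = 4
cz_6 = 1.75
r_6 = 1
h_6 = 4
cx_7 = 2.75
cy_7 = 5
cz_7 = 1.5
r_7 = 0.75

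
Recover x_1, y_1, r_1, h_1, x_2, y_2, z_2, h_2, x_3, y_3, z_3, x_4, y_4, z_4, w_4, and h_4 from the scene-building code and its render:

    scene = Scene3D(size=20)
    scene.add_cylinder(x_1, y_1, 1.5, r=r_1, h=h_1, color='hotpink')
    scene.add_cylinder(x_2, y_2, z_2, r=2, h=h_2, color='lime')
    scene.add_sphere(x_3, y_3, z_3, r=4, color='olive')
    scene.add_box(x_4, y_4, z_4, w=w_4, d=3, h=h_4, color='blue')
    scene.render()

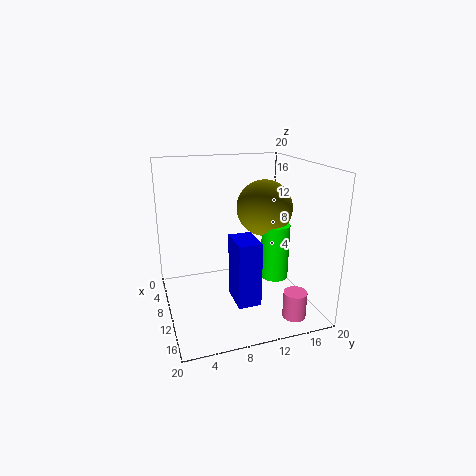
x_1 = 18
y_1 = 15
r_1 = 1.5
h_1 = 3.5
x_2 = 10.5
y_2 = 15.5
z_2 = 3.5
h_2 = 8
x_3 = 8.5
y_3 = 14.5
z_3 = 13.5
x_4 = 12
y_4 = 8
z_4 = 3
w_4 = 4.5
h_4 = 8.5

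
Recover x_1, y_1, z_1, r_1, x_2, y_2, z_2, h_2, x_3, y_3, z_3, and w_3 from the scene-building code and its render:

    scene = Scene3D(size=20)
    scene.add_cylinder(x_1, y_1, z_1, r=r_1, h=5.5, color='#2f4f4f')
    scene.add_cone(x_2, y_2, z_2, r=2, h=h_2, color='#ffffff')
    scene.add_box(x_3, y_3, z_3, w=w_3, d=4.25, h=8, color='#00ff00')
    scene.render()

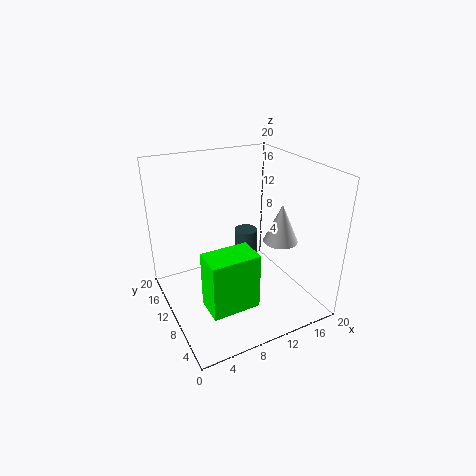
x_1 = 13.5
y_1 = 14
z_1 = 3.25
r_1 = 1.75
x_2 = 11.5
y_2 = 2.25
z_2 = 13
h_2 = 4.5
x_3 = 4
y_3 = 5
z_3 = 1.5
w_3 = 6.75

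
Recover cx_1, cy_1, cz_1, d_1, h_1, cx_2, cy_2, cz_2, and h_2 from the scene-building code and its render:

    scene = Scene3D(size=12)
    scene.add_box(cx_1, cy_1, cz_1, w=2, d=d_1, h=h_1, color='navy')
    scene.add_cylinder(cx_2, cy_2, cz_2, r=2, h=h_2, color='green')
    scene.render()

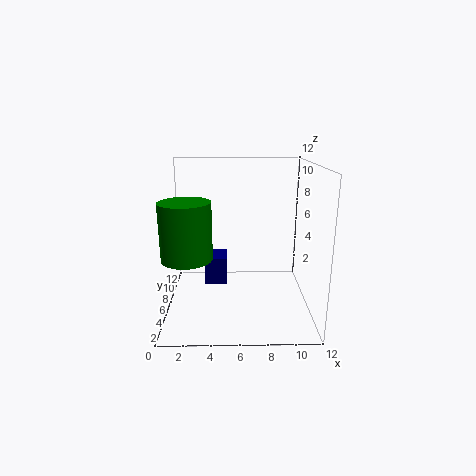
cx_1 = 3; cy_1 = 7.5; cz_1 = 1; d_1 = 2.5; h_1 = 2.5; cx_2 = 2; cy_2 = 4; cz_2 = 5; h_2 = 4.5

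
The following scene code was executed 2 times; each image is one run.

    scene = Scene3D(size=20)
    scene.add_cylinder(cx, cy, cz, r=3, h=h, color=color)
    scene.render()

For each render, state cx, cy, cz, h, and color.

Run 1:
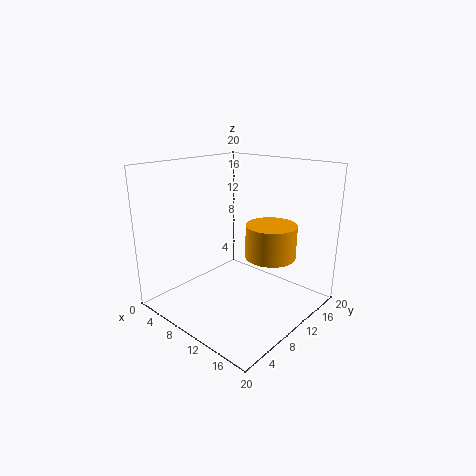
cx = 17, cy = 8, cz = 10, h = 4, color = 'orange'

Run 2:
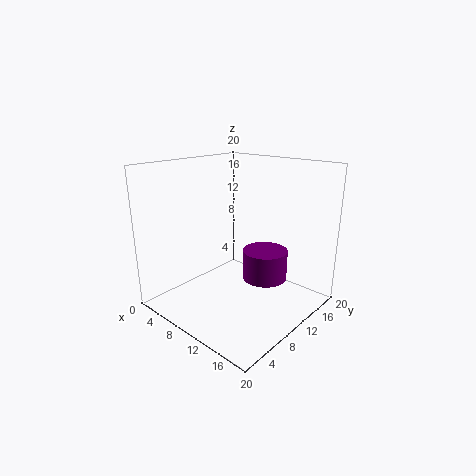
cx = 14, cy = 11, cz = 5, h = 4, color = 'purple'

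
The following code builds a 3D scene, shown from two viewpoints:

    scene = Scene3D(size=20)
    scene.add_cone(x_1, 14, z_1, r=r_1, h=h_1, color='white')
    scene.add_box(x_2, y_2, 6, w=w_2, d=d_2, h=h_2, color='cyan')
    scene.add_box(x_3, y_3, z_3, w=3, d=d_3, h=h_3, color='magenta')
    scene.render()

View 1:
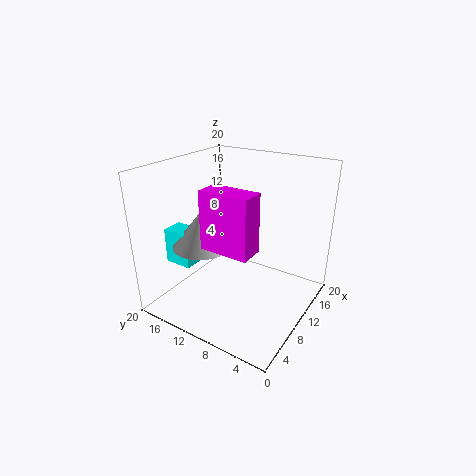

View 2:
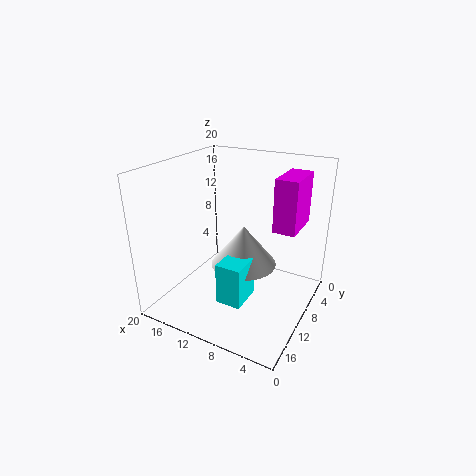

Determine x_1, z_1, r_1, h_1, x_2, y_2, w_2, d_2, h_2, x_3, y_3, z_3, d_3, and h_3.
x_1 = 7
z_1 = 9
r_1 = 4
h_1 = 5
x_2 = 5
y_2 = 15
w_2 = 3
d_2 = 4
h_2 = 5
x_3 = 2
y_3 = 4
z_3 = 12
d_3 = 6
h_3 = 7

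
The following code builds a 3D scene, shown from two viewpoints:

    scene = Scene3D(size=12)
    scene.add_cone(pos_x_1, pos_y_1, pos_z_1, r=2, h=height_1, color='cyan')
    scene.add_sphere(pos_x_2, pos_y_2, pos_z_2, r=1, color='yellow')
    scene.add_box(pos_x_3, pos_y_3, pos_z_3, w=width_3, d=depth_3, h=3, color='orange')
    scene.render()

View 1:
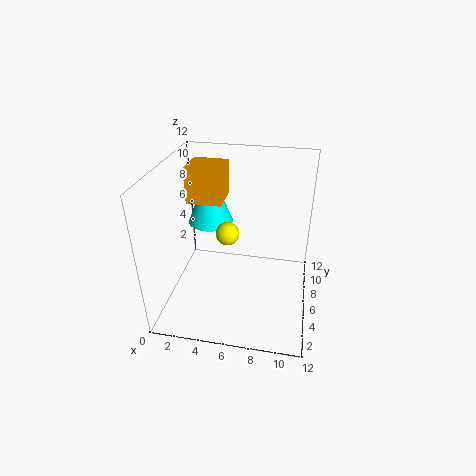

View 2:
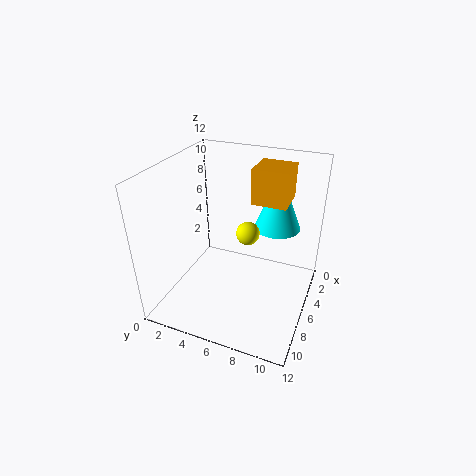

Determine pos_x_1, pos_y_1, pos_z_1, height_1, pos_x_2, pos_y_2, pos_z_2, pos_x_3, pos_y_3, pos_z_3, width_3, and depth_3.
pos_x_1 = 3
pos_y_1 = 8.5
pos_z_1 = 6
height_1 = 5
pos_x_2 = 5
pos_y_2 = 6.5
pos_z_2 = 6
pos_x_3 = 1.5
pos_y_3 = 6.5
pos_z_3 = 8.5
width_3 = 3
depth_3 = 3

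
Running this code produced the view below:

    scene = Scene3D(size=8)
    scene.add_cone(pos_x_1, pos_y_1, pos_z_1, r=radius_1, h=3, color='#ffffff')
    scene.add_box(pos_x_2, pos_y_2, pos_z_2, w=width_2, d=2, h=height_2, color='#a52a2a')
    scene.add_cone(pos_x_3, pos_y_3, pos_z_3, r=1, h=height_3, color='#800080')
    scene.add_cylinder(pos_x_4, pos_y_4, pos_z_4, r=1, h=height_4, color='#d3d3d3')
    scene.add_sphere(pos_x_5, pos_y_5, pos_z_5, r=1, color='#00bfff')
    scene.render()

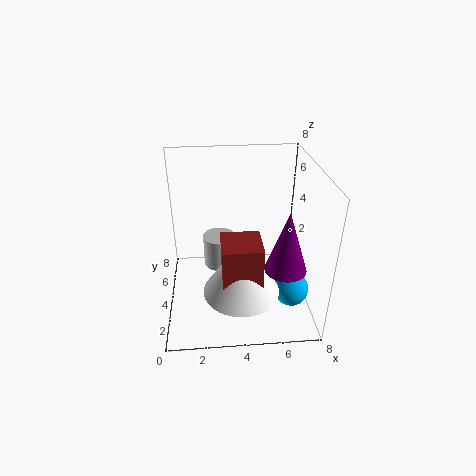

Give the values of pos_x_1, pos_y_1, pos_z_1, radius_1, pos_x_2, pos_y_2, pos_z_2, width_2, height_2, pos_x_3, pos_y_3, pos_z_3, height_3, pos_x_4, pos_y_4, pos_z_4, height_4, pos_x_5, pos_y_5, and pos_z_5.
pos_x_1 = 4
pos_y_1 = 2
pos_z_1 = 2
radius_1 = 2
pos_x_2 = 3
pos_y_2 = 1
pos_z_2 = 2
width_2 = 2
height_2 = 3
pos_x_3 = 6
pos_y_3 = 1
pos_z_3 = 4
height_3 = 3
pos_x_4 = 3
pos_y_4 = 6
pos_z_4 = 1
height_4 = 2
pos_x_5 = 7
pos_y_5 = 3
pos_z_5 = 1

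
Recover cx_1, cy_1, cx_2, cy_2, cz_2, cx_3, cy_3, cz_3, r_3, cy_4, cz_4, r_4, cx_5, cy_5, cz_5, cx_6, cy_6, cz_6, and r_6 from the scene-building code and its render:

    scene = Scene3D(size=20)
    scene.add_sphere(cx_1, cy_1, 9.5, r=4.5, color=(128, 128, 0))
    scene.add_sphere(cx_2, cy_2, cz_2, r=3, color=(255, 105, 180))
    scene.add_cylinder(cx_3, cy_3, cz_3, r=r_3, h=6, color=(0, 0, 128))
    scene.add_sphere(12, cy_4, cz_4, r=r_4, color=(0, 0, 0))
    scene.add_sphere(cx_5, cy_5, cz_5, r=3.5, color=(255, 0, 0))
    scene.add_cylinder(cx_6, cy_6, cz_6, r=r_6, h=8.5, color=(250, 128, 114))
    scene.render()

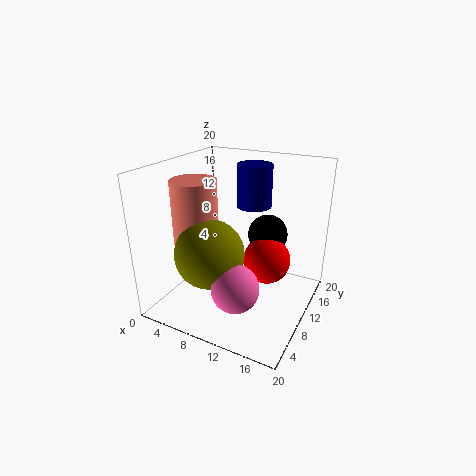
cx_1 = 8.5
cy_1 = 5
cx_2 = 13
cy_2 = 3.5
cz_2 = 6.5
cx_3 = 10.5
cy_3 = 14
cz_3 = 13.5
r_3 = 2.5
cy_4 = 16
cz_4 = 8.5
r_4 = 3
cx_5 = 13
cy_5 = 13.5
cz_5 = 5.5
cx_6 = 5.5
cy_6 = 6.5
cz_6 = 10
r_6 = 3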